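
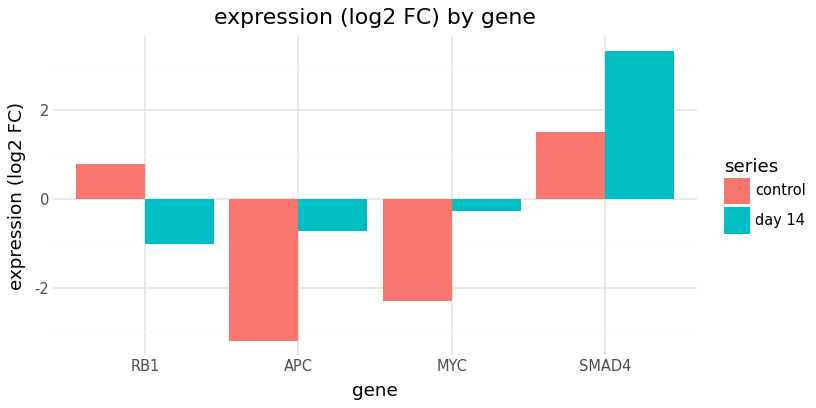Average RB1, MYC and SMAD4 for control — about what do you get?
(1 + -2 + 2) / 3 ≈ 0.

≈ 0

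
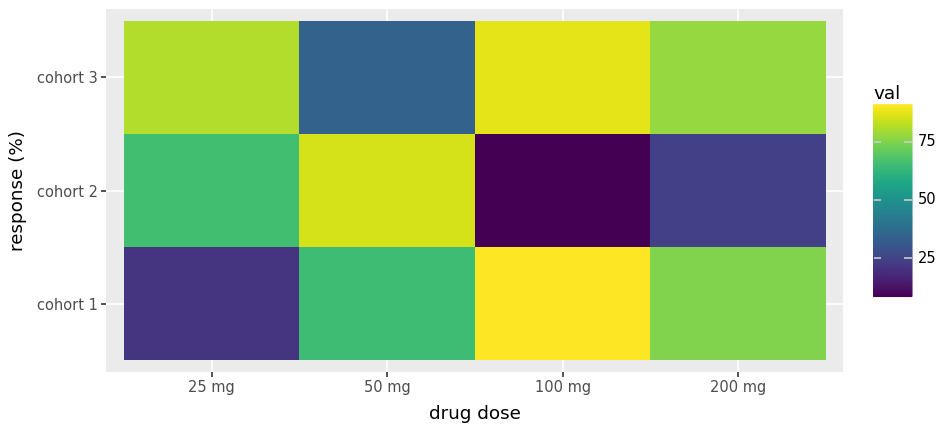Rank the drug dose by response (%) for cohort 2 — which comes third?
Top 4 for cohort 2: 50 mg ≈ 90, 25 mg ≈ 70, 200 mg ≈ 20, 100 mg ≈ 10.

200 mg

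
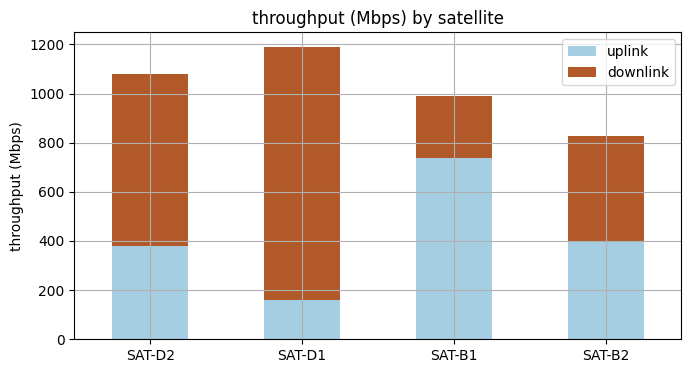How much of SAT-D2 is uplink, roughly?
≈ 400

uplink top ≈ 400, bottom ≈ 0; segment ≈ 400.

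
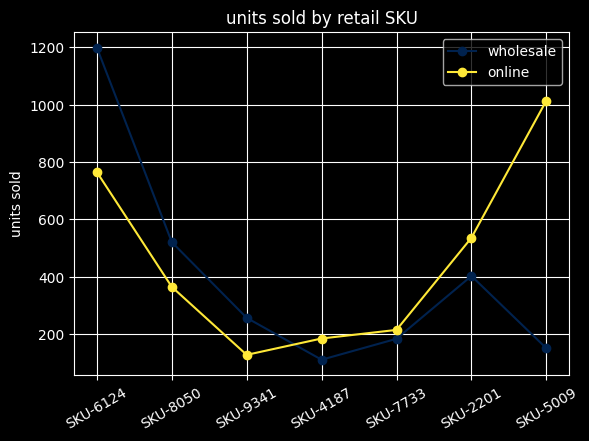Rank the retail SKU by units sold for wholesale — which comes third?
SKU-2201

Top 4 for wholesale: SKU-6124 ≈ 1200, SKU-8050 ≈ 500, SKU-2201 ≈ 400, SKU-9341 ≈ 300.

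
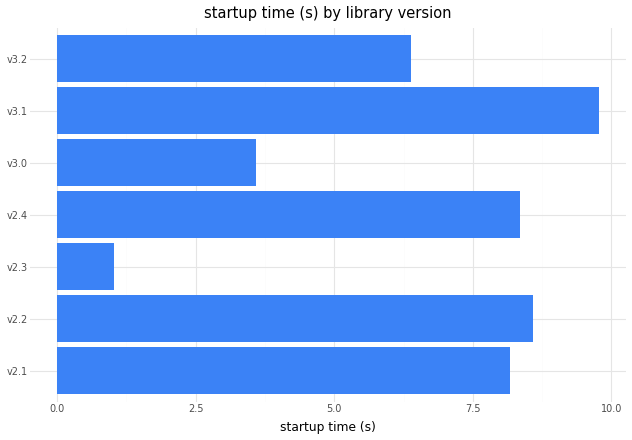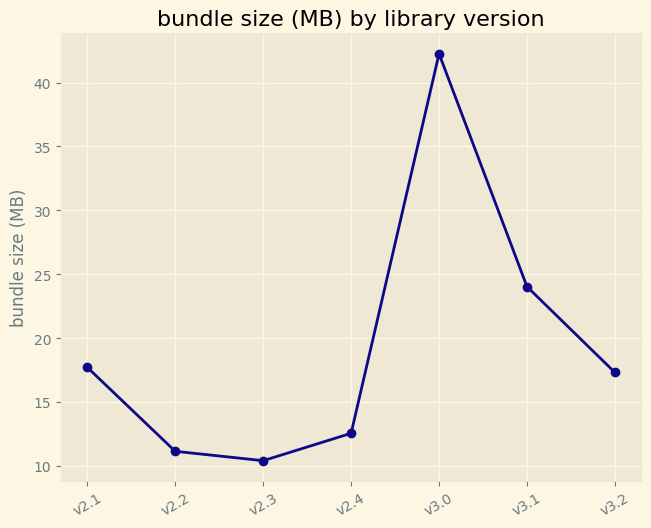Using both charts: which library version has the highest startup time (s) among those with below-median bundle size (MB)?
Chart 2 median bundle size (MB) ≈ 15; below-median library versions: v2.2, v2.3, v2.4. Among those, v2.2 has the highest startup time (s) (≈ 9).

v2.2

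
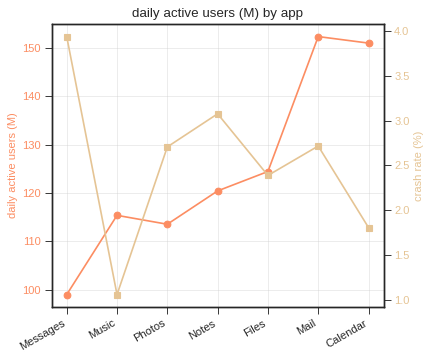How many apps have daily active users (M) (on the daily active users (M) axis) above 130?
Above 130: Mail, Calendar.

2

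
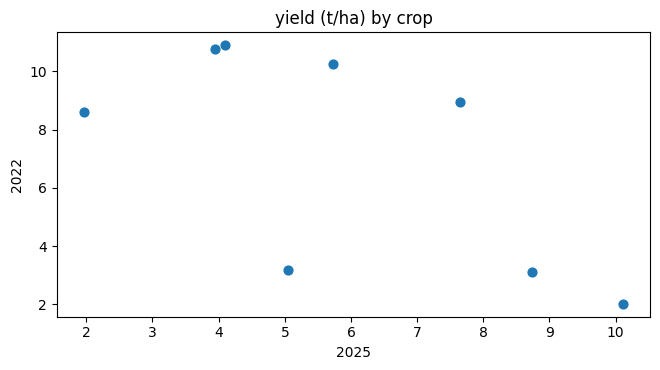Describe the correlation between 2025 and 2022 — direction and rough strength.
negative, moderate

Points are negatively correlated; moderate (|r| ≈ 0.6).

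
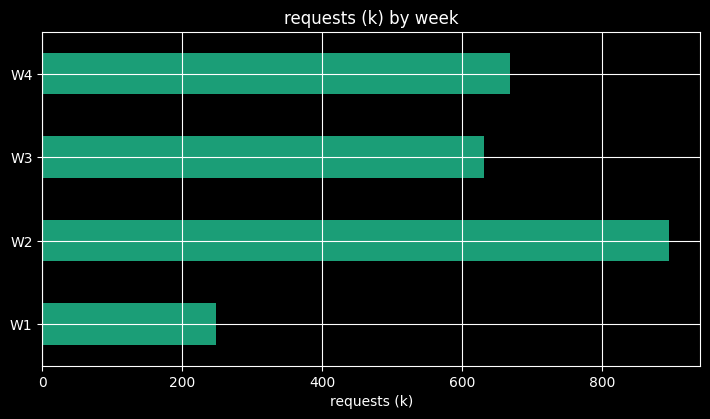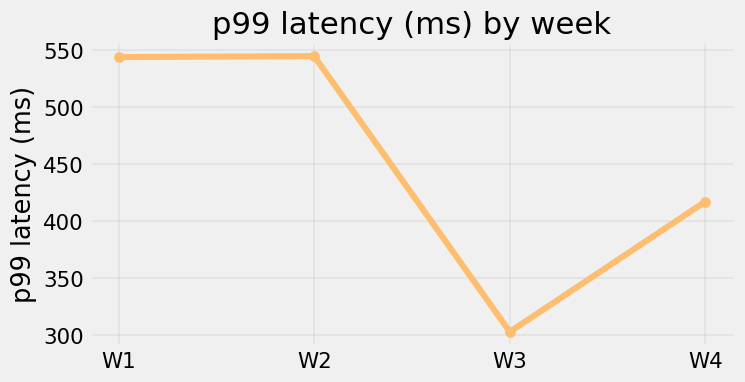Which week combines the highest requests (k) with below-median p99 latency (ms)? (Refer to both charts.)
Chart 2 median p99 latency (ms) ≈ 500; below-median weeks: W3, W4. Among those, W4 has the highest requests (k) (≈ 700).

W4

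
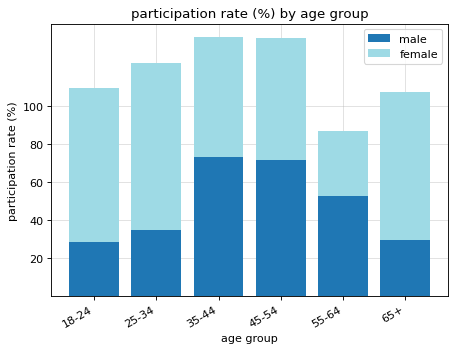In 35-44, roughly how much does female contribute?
≈ 60

female top ≈ 140, bottom ≈ 80; segment ≈ 60.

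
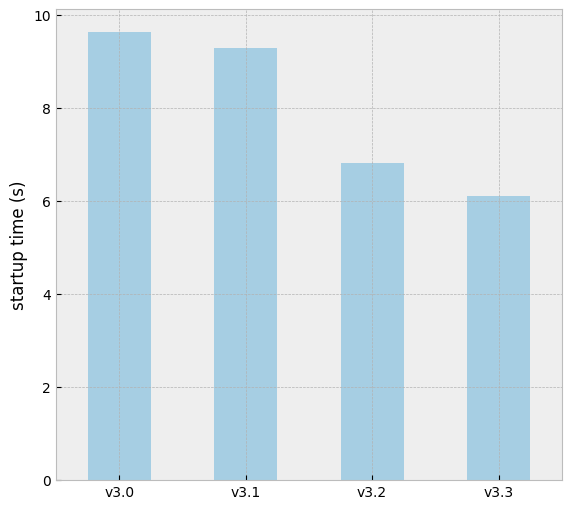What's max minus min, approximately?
≈ 4

Max v3.0 ≈ 10, min v3.3 ≈ 6; range ≈ 4.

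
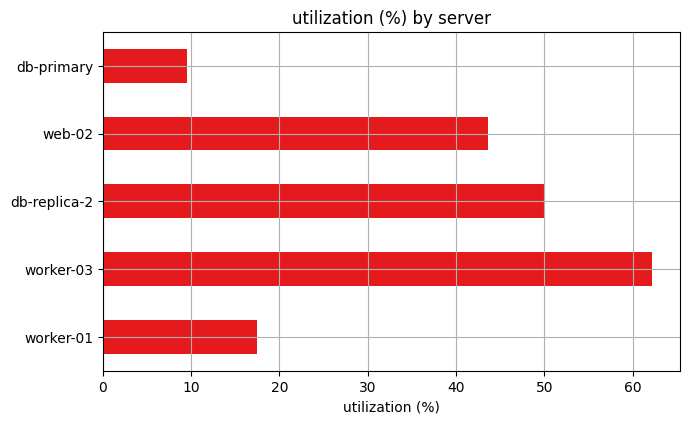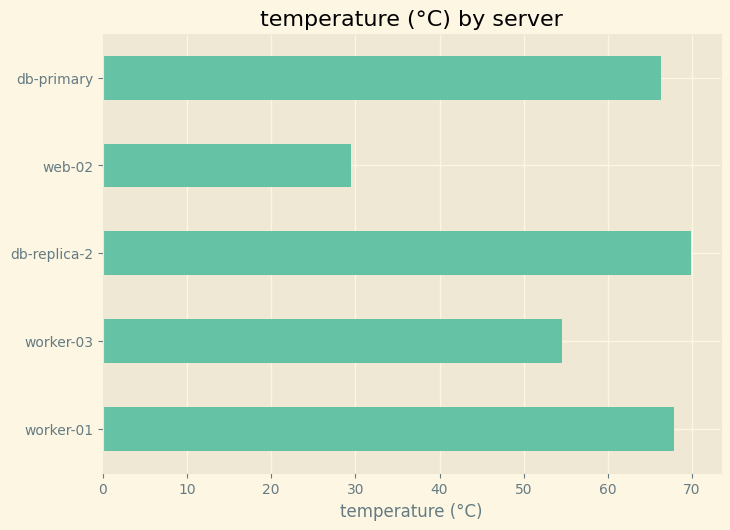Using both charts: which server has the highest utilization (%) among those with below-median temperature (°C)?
worker-03

Chart 2 median temperature (°C) ≈ 70; below-median servers: worker-03, web-02. Among those, worker-03 has the highest utilization (%) (≈ 60).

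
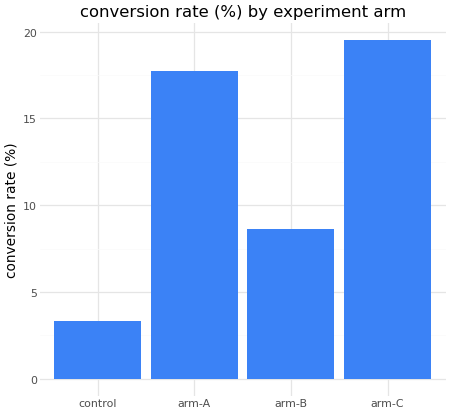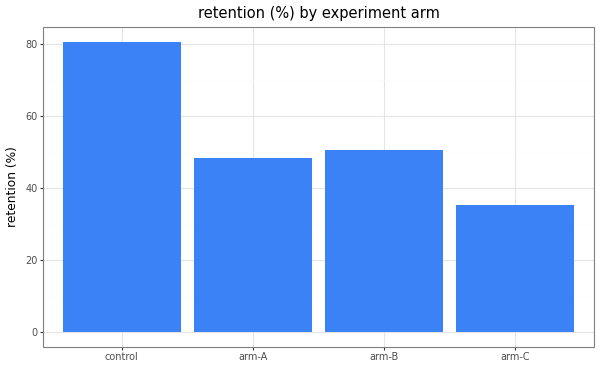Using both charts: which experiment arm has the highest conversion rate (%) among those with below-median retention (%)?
Chart 2 median retention (%) ≈ 50; below-median experiment arms: arm-A, arm-C. Among those, arm-C has the highest conversion rate (%) (≈ 20).

arm-C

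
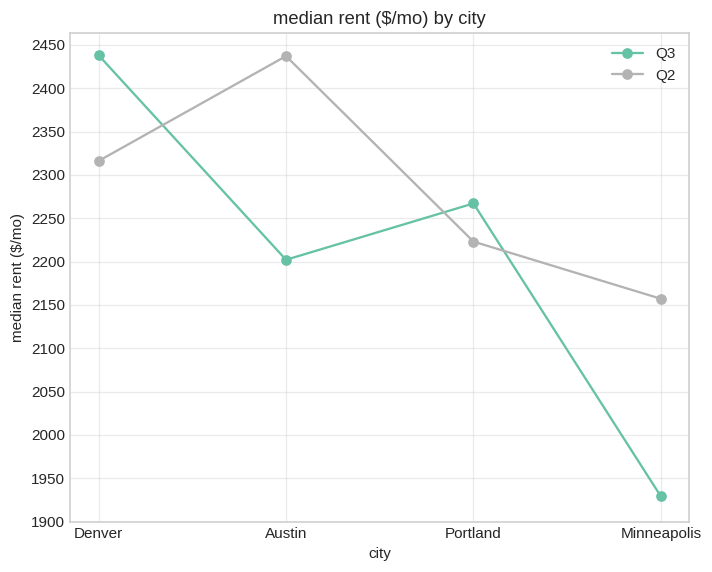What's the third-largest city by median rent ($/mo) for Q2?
Portland

Top 4 for Q2: Austin ≈ 2450, Denver ≈ 2300, Portland ≈ 2200, Minneapolis ≈ 2150.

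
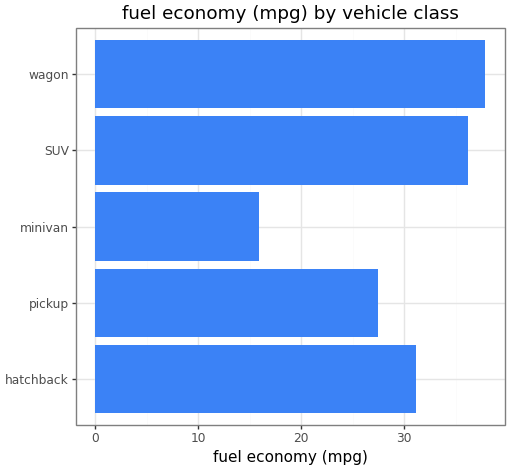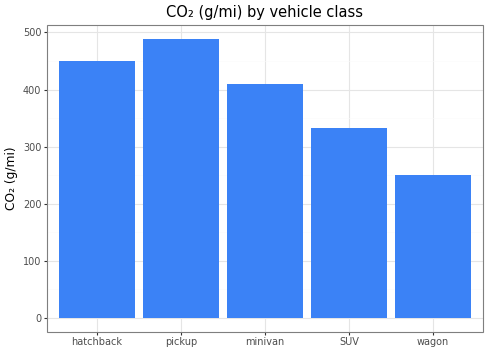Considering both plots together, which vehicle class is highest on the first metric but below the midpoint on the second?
Chart 2 median CO₂ (g/mi) ≈ 400; below-median vehicle classes: SUV, wagon. Among those, wagon has the highest fuel economy (mpg) (≈ 40).

wagon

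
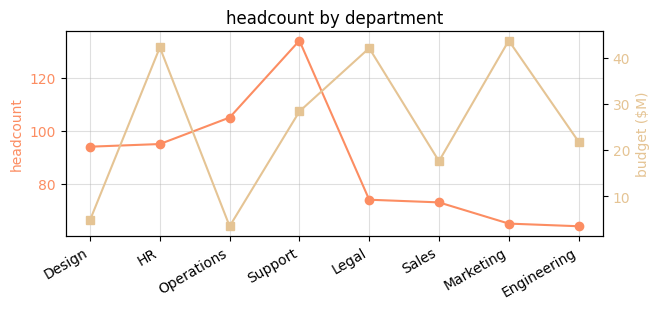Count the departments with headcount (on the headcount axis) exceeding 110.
1

Above 110: Support.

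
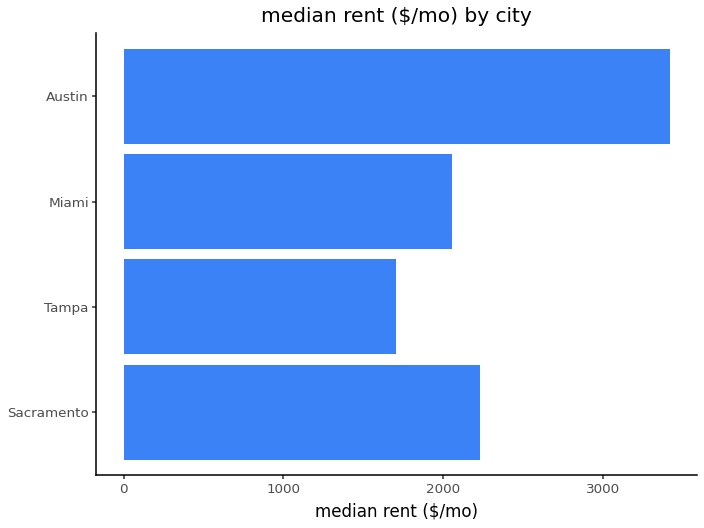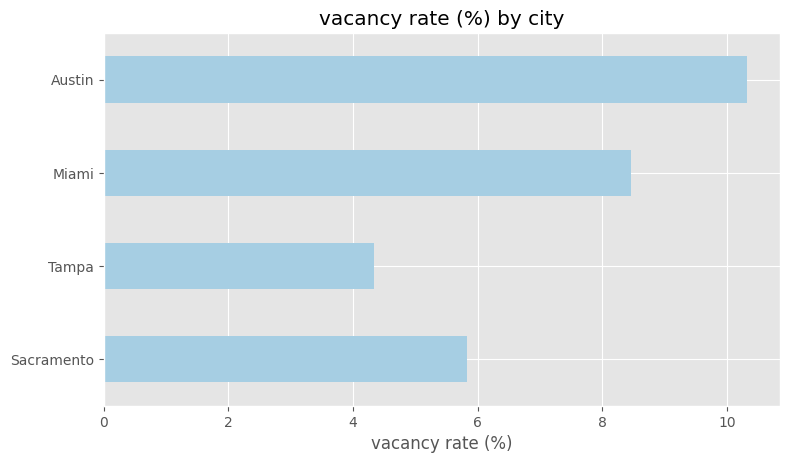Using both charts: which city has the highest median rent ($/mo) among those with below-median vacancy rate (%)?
Chart 2 median vacancy rate (%) ≈ 7; below-median cities: Sacramento, Tampa. Among those, Sacramento has the highest median rent ($/mo) (≈ 2000).

Sacramento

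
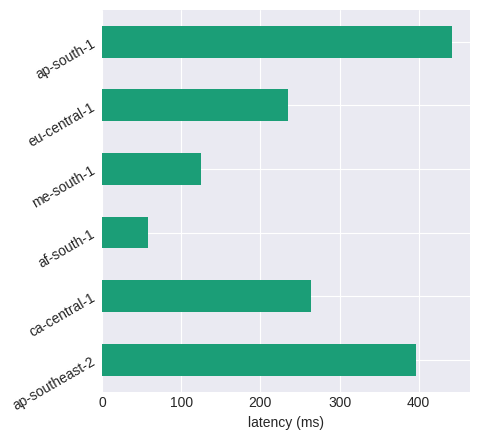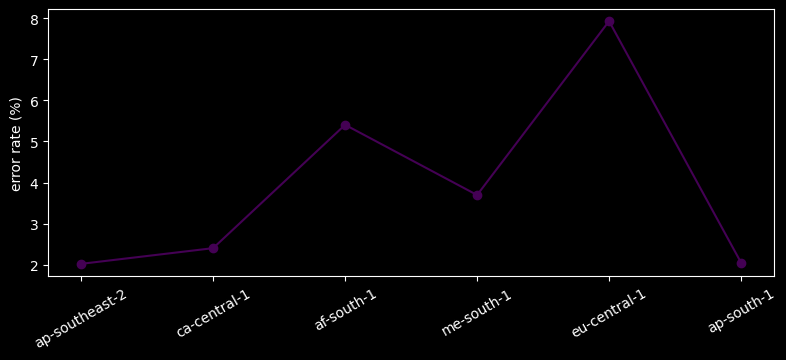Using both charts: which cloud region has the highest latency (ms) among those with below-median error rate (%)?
Chart 2 median error rate (%) ≈ 3; below-median cloud regions: ap-southeast-2, ca-central-1, ap-south-1. Among those, ap-south-1 has the highest latency (ms) (≈ 450).

ap-south-1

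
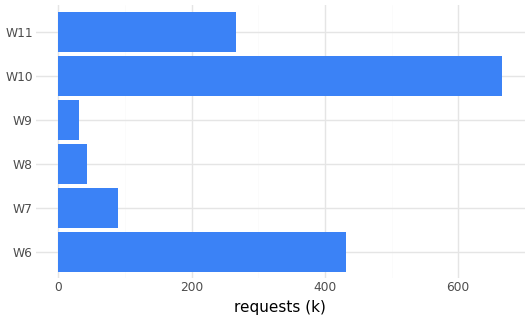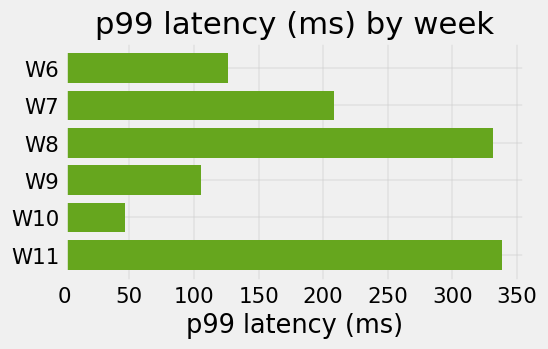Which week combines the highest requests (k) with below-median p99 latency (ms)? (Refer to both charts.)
Chart 2 median p99 latency (ms) ≈ 150; below-median weeks: W6, W9, W10. Among those, W10 has the highest requests (k) (≈ 700).

W10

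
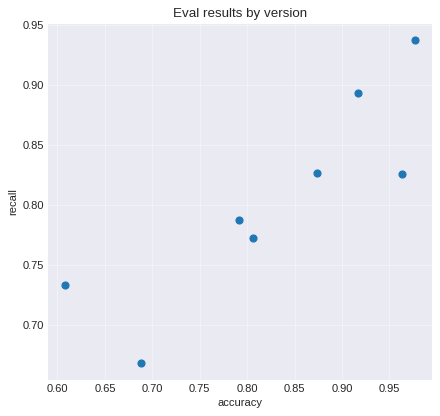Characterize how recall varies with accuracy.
positive, strong

Points are positively correlated; strong (|r| ≈ 0.9).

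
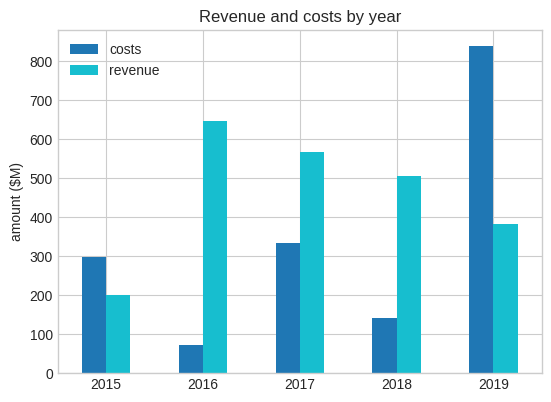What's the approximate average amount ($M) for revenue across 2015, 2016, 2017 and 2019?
≈ 450

(200 + 600 + 600 + 400) / 4 ≈ 450.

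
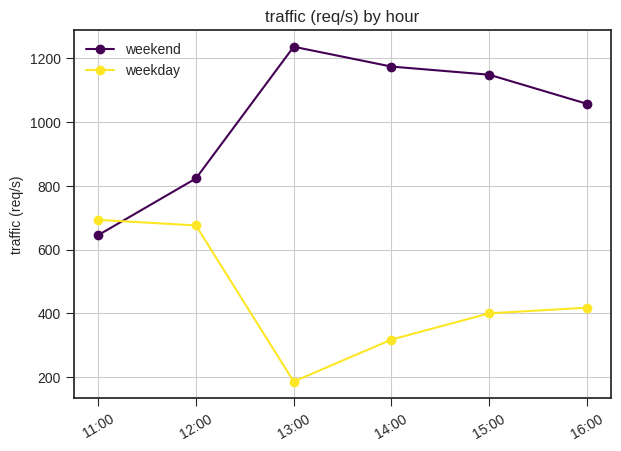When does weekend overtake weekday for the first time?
11:00: weekend ≈ 600 vs weekday ≈ 700 (not yet); 12:00: weekend ≈ 800 vs weekday ≈ 700 (first crossover).

12:00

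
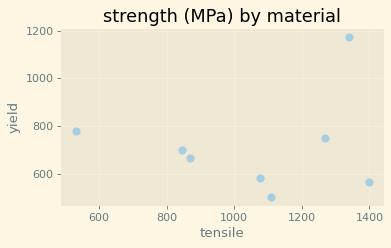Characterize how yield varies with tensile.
Points are roughly uncorrelated; weak (|r| ≈ 0.1).

no clear correlation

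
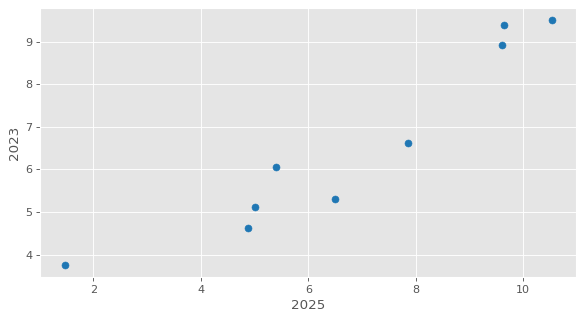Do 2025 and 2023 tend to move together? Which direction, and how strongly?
Points are positively correlated; strong (|r| ≈ 0.9).

positive, strong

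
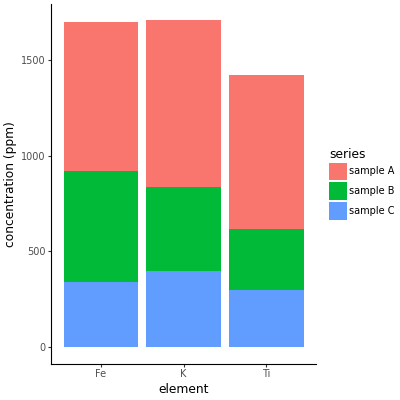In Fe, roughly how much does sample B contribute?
sample B top ≈ 1000, bottom ≈ 400; segment ≈ 600.

≈ 600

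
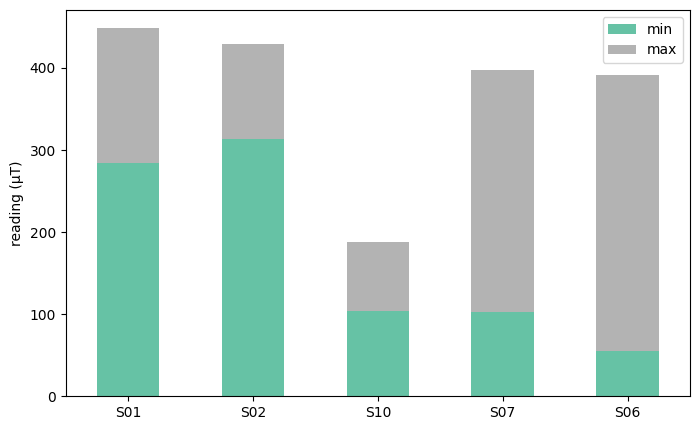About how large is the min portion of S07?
min top ≈ 100, bottom ≈ 0; segment ≈ 100.

≈ 100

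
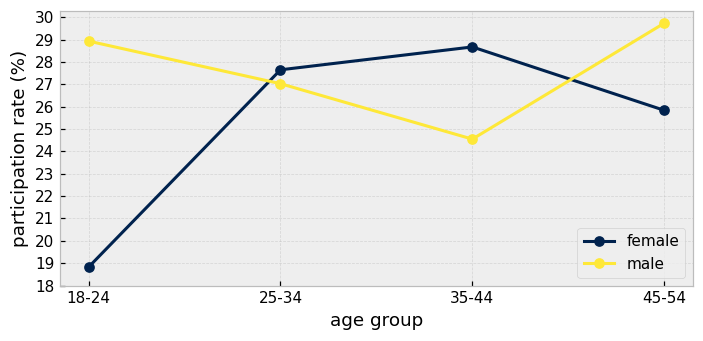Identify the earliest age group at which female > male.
18-24: female ≈ 19 vs male ≈ 29 (not yet); 25-34: female ≈ 28 vs male ≈ 27 (first crossover).

25-34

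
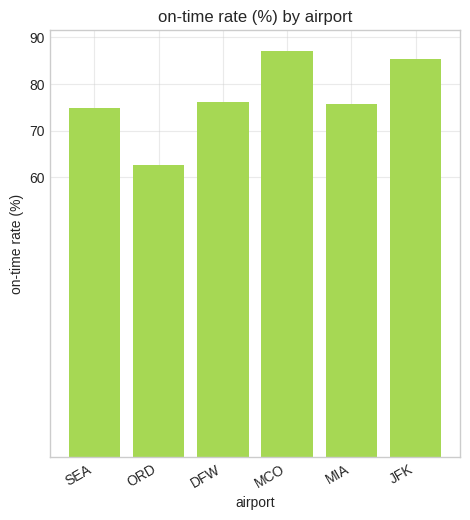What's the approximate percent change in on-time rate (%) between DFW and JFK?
≈ +12.5%

DFW ≈ 80, JFK ≈ 90; (90 − 80) / 80 ≈ +12.5%.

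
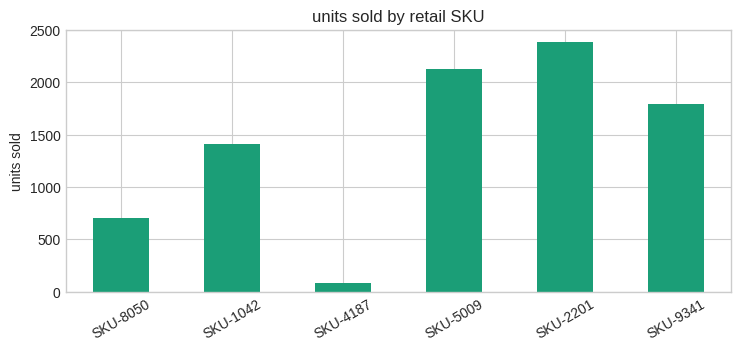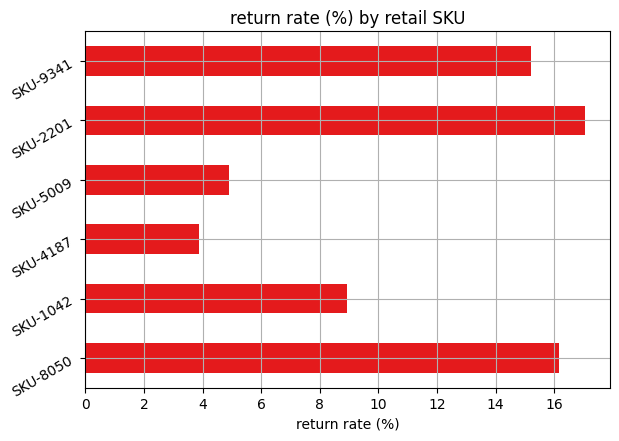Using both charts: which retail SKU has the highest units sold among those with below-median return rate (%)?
SKU-5009

Chart 2 median return rate (%) ≈ 12; below-median retail SKUs: SKU-1042, SKU-4187, SKU-5009. Among those, SKU-5009 has the highest units sold (≈ 2000).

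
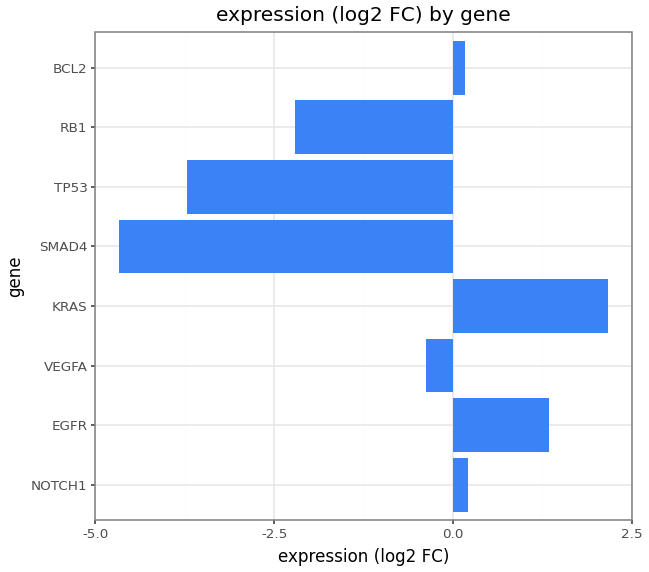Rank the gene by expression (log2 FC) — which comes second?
Top 3: KRAS ≈ 2, EGFR ≈ 1, NOTCH1 ≈ 0.

EGFR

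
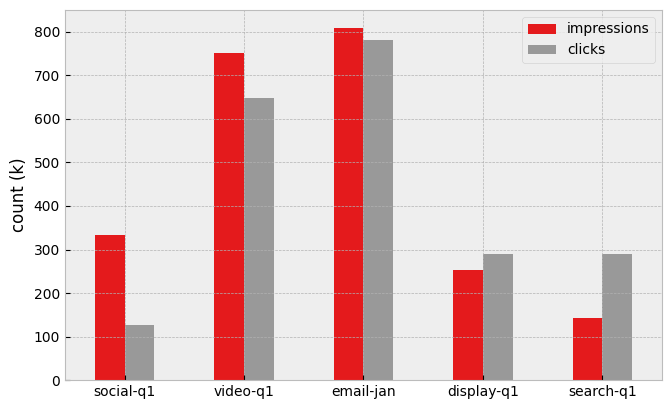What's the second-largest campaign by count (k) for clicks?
video-q1

Top 3 for clicks: email-jan ≈ 800, video-q1 ≈ 600, search-q1 ≈ 300.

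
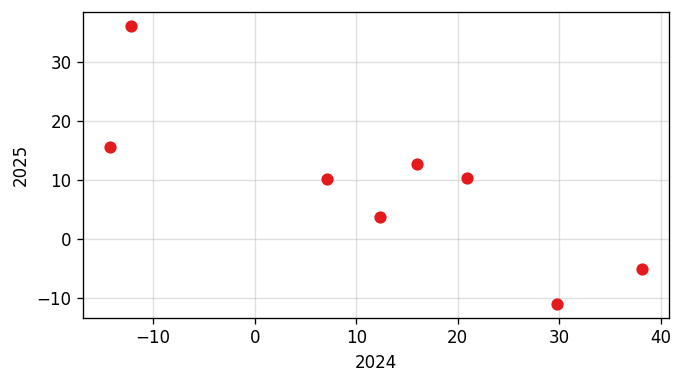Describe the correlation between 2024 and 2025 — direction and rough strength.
Points are negatively correlated; strong (|r| ≈ 0.8).

negative, strong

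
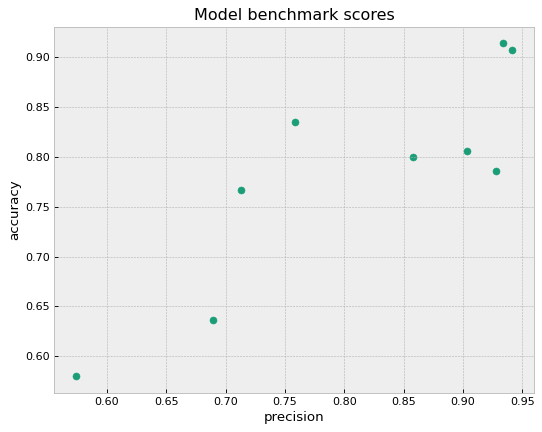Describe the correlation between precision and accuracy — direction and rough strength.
positive, strong

Points are positively correlated; strong (|r| ≈ 0.9).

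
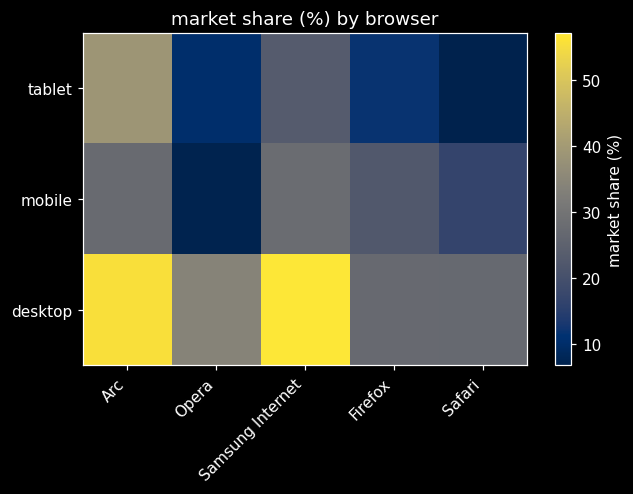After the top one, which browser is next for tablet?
Top 3 for tablet: Arc ≈ 40, Samsung Internet ≈ 25, Firefox ≈ 10.

Samsung Internet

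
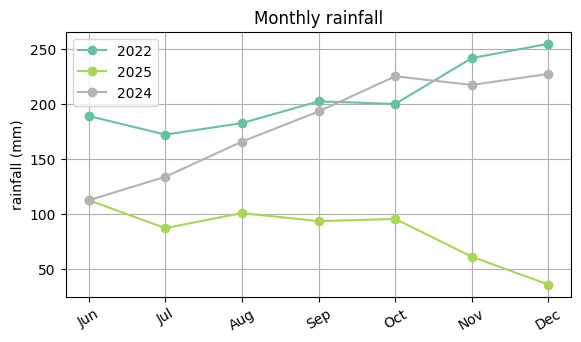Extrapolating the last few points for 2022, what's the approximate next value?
Last three: 200, 240, 260 → slope ≈ 30/step → next ≈ 290.

≈ 290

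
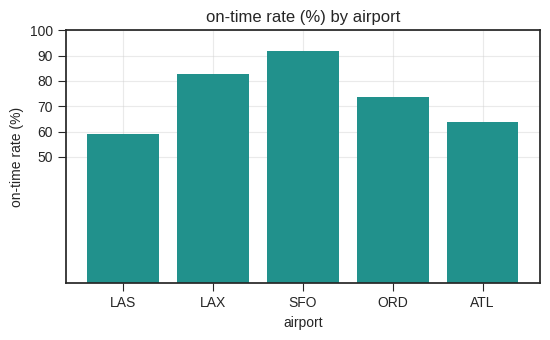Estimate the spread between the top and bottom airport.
≈ 30

Max SFO ≈ 90, min LAS ≈ 60; range ≈ 30.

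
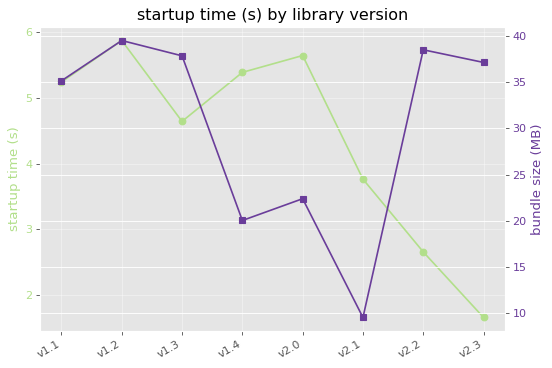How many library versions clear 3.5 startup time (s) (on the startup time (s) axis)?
6

Above 3.5: v1.1, v1.2, v1.3, v1.4, v2.0, v2.1.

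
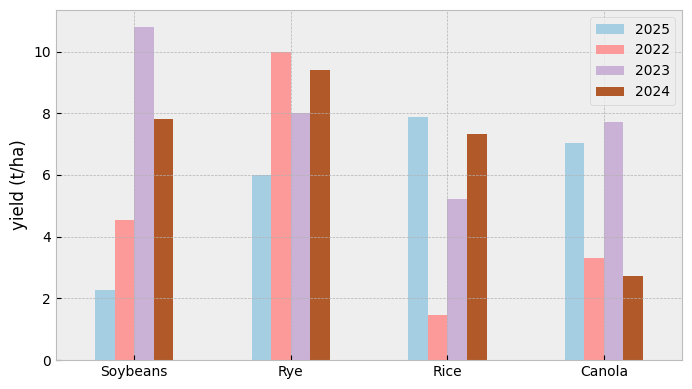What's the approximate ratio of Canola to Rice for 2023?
Canola ≈ 8, Rice ≈ 5; 8/5 ≈ 1.6.

≈ 1.6×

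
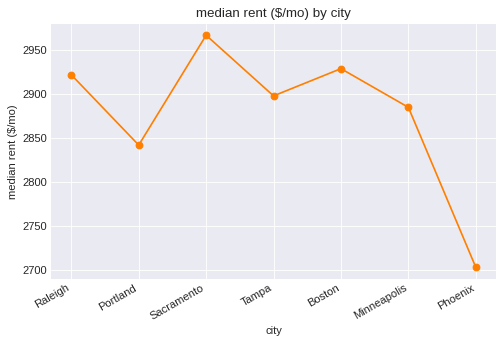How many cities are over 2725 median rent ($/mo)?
6

Above 2725: Raleigh, Portland, Sacramento, Tampa, Boston, Minneapolis.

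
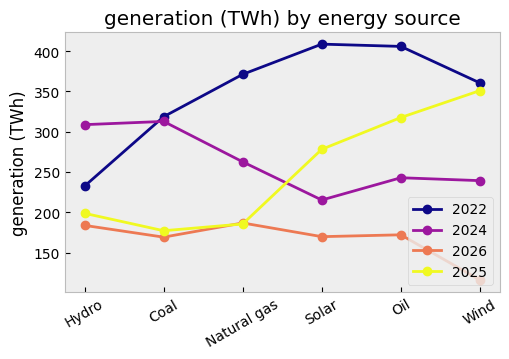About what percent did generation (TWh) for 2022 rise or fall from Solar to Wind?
Solar ≈ 400, Wind ≈ 350; (350 − 400) / 400 ≈ -12.5%.

≈ -12.5%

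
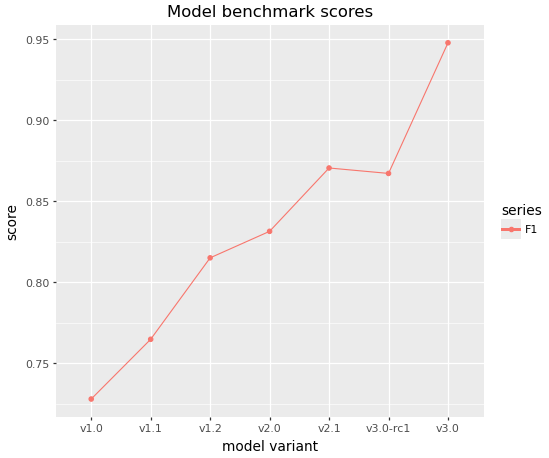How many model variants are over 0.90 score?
1

Above 0.90: v3.0.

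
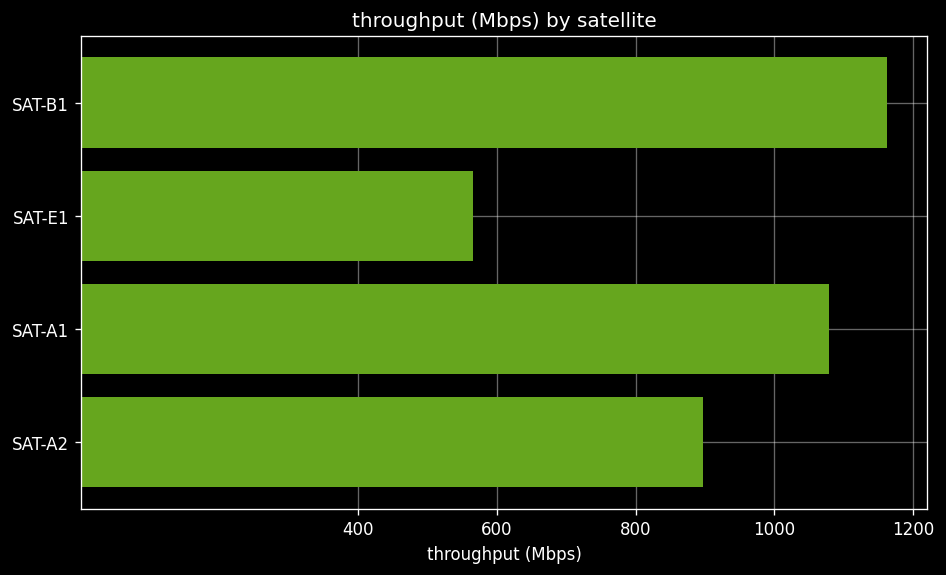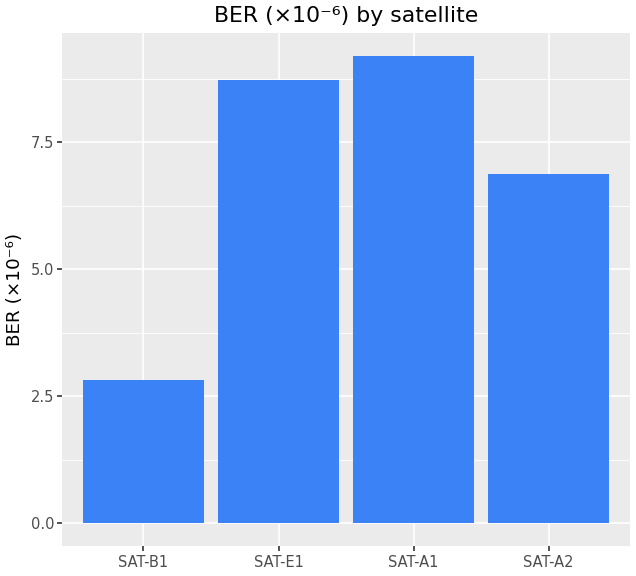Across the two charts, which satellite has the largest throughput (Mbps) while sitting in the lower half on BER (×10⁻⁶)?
Chart 2 median BER (×10⁻⁶) ≈ 8; below-median satellites: SAT-B1, SAT-A2. Among those, SAT-B1 has the highest throughput (Mbps) (≈ 1200).

SAT-B1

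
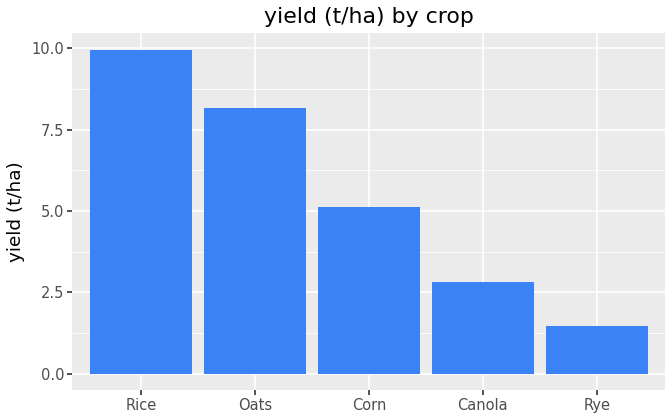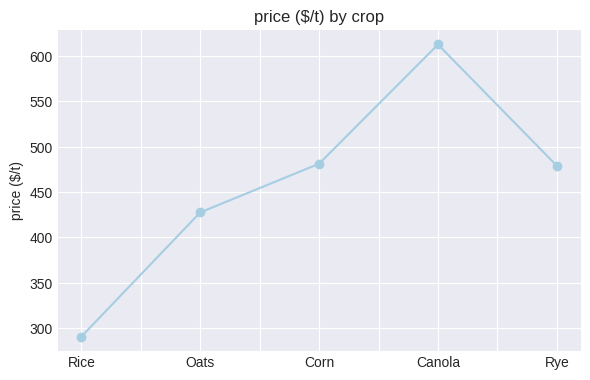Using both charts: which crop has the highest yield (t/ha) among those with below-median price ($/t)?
Rice

Chart 2 median price ($/t) ≈ 500; below-median crops: Rice, Oats. Among those, Rice has the highest yield (t/ha) (≈ 10).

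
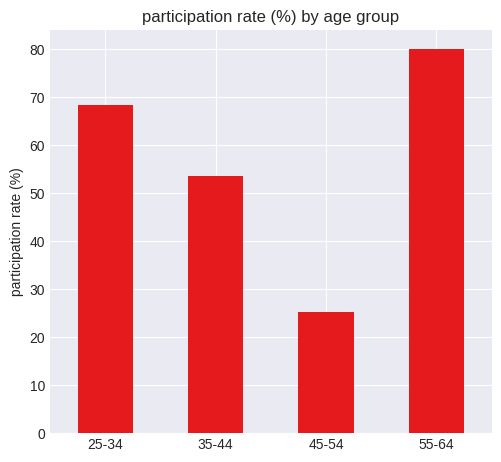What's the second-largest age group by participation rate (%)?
Top 3: 55-64 ≈ 80, 25-34 ≈ 70, 35-44 ≈ 50.

25-34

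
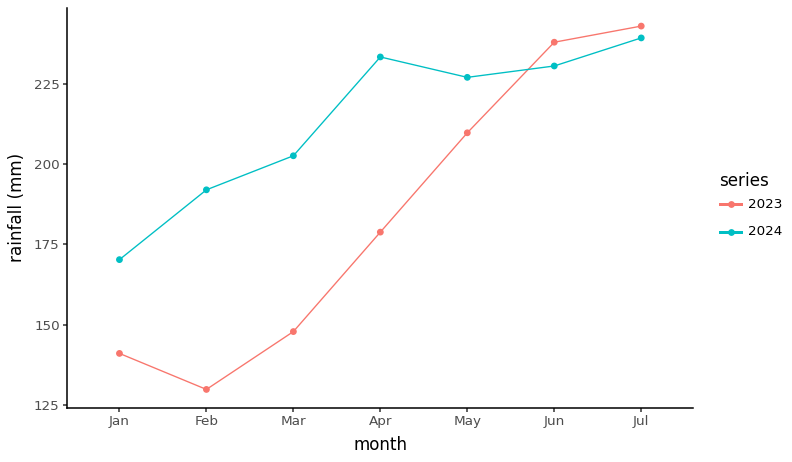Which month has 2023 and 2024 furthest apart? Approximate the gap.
Feb, ≈ 60 mm

Feb: 2023 ≈ 130, 2024 ≈ 190 → gap ≈ 60. Next-largest (Mar) is only ≈ 50.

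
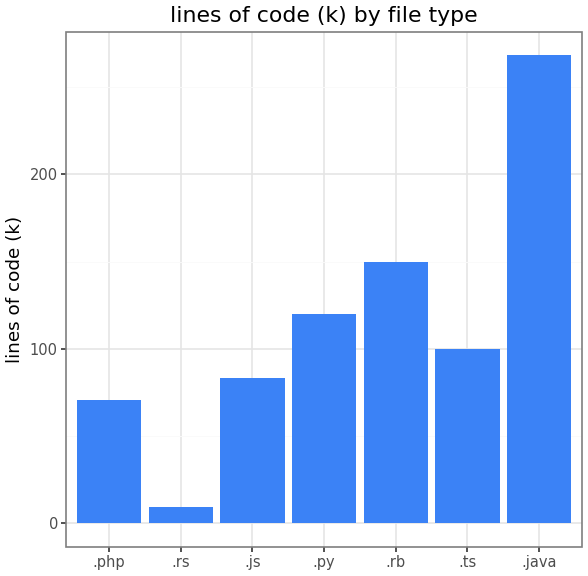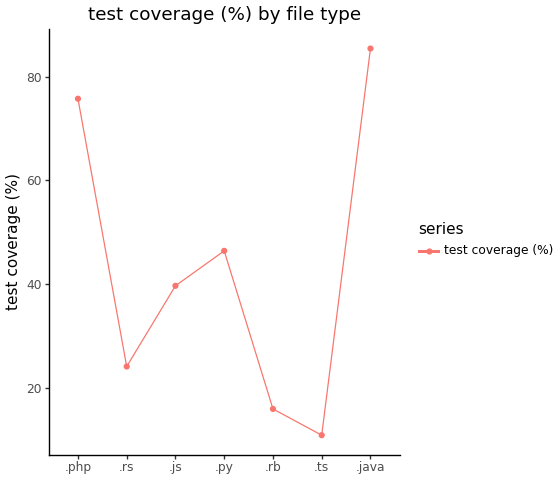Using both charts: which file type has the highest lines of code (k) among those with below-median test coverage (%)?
Chart 2 median test coverage (%) ≈ 40; below-median file types: .rs, .rb, .ts. Among those, .rb has the highest lines of code (k) (≈ 150).

.rb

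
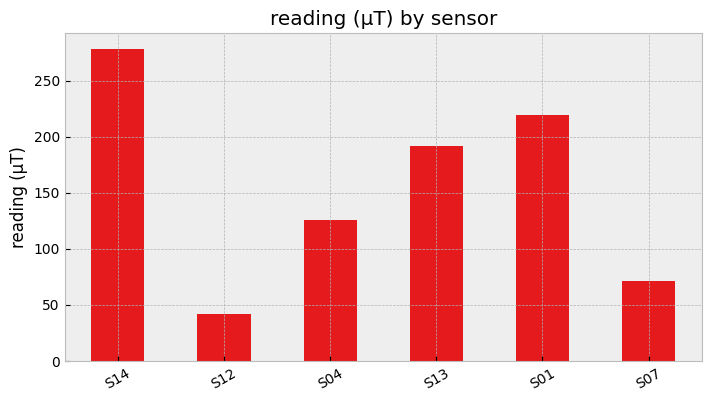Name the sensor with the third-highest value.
S13

Top 4: S14 ≈ 275, S01 ≈ 225, S13 ≈ 200, S04 ≈ 125.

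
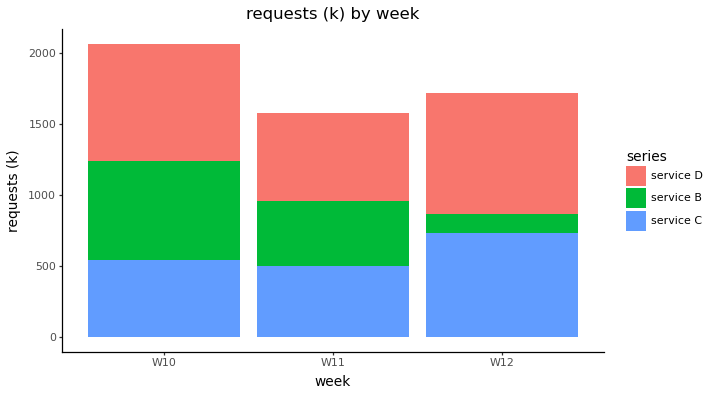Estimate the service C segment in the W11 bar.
≈ 600

service C top ≈ 600, bottom ≈ 0; segment ≈ 600.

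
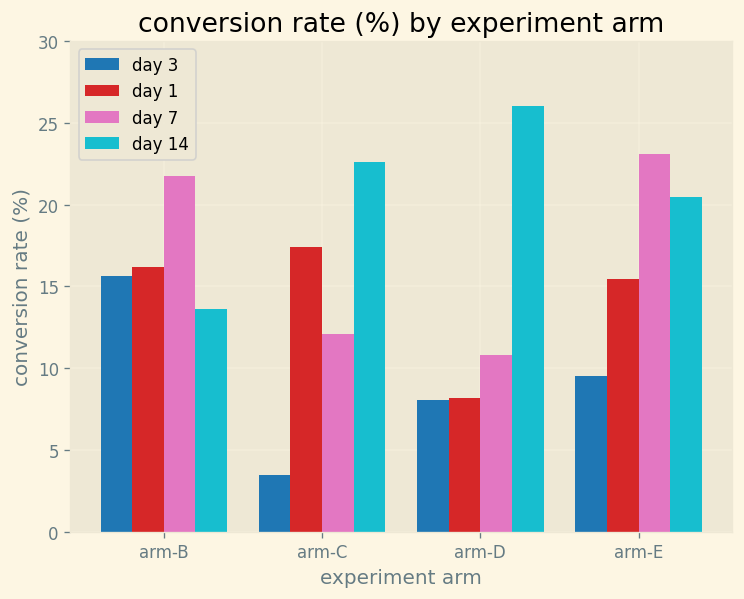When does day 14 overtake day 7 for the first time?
arm-B: day 14 ≈ 15 vs day 7 ≈ 20 (not yet); arm-C: day 14 ≈ 25 vs day 7 ≈ 10 (first crossover).

arm-C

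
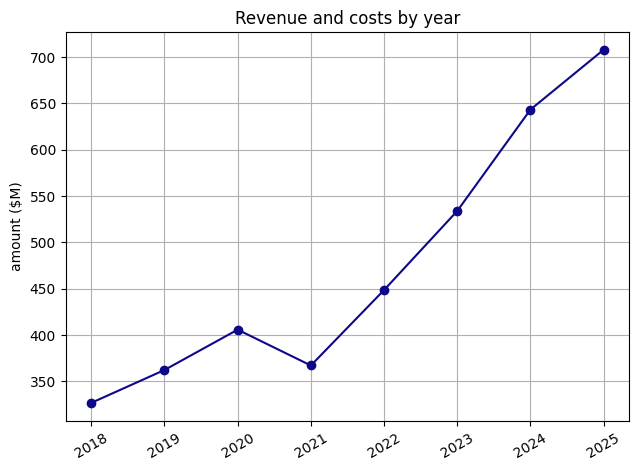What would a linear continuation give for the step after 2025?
≈ 775

Last three: 550, 650, 700 → slope ≈ 75/step → next ≈ 775.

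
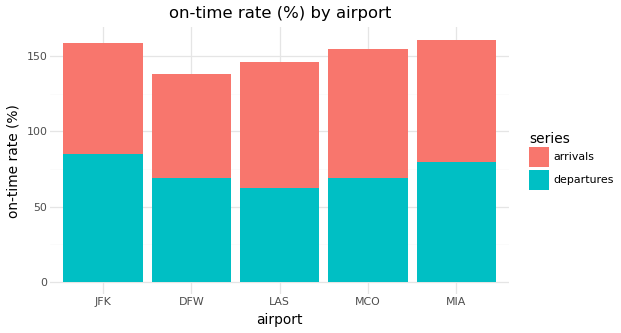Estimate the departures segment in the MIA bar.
departures top ≈ 80, bottom ≈ 0; segment ≈ 80.

≈ 80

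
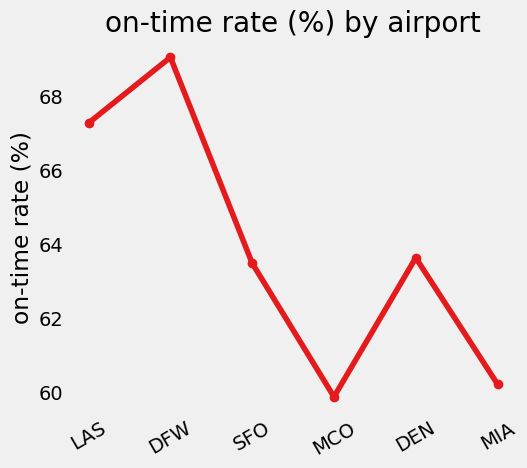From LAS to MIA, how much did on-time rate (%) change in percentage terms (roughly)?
≈ -10.4%

LAS ≈ 67, MIA ≈ 60; (60 − 67) / 67 ≈ -10.4%.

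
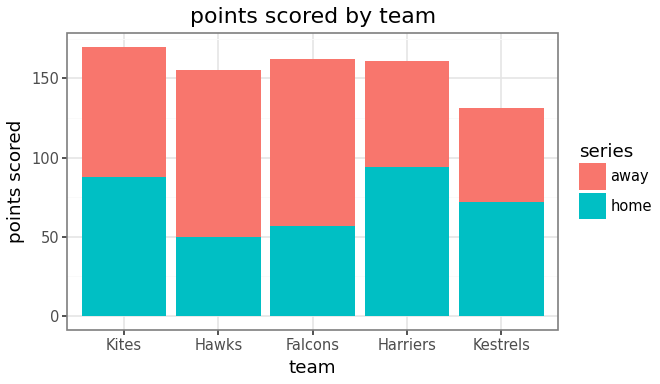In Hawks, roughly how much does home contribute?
≈ 40

home top ≈ 40, bottom ≈ 0; segment ≈ 40.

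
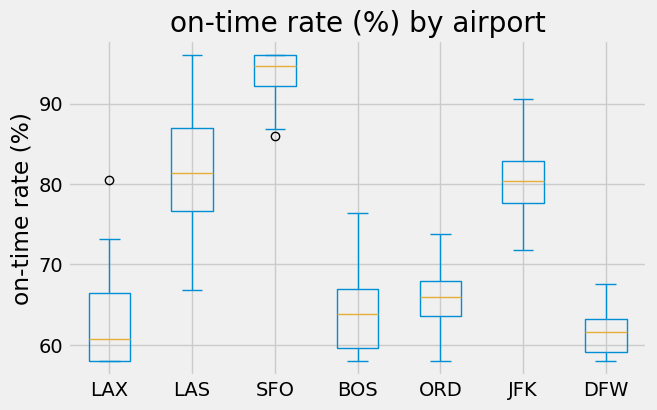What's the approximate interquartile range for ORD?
Q3 ≈ 70, Q1 ≈ 65; IQR ≈ 5.

≈ 5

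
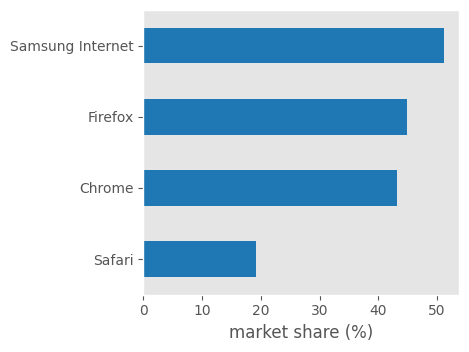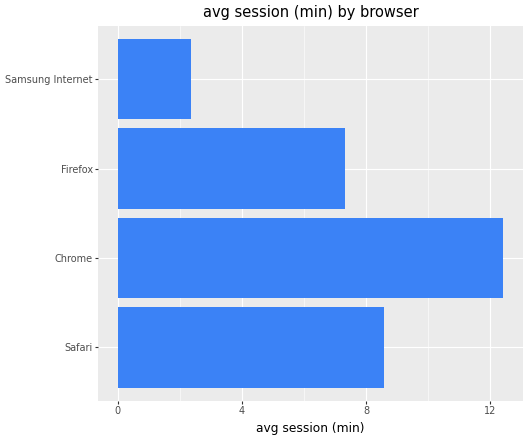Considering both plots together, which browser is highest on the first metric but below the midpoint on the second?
Chart 2 median avg session (min) ≈ 8; below-median browsers: Firefox, Samsung Internet. Among those, Samsung Internet has the highest market share (%) (≈ 50).

Samsung Internet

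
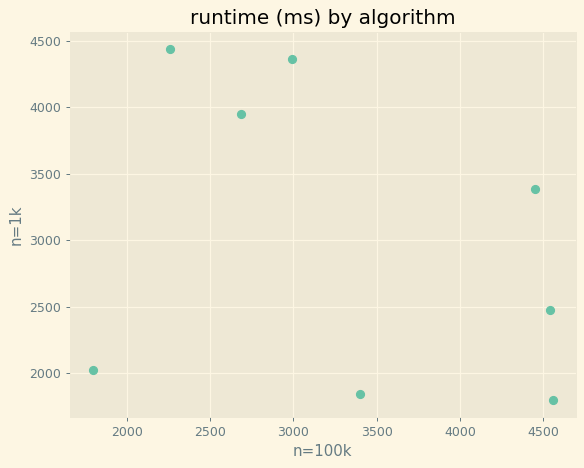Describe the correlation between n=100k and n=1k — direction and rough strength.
negative, weak

Points are negatively correlated; weak (|r| ≈ 0.3).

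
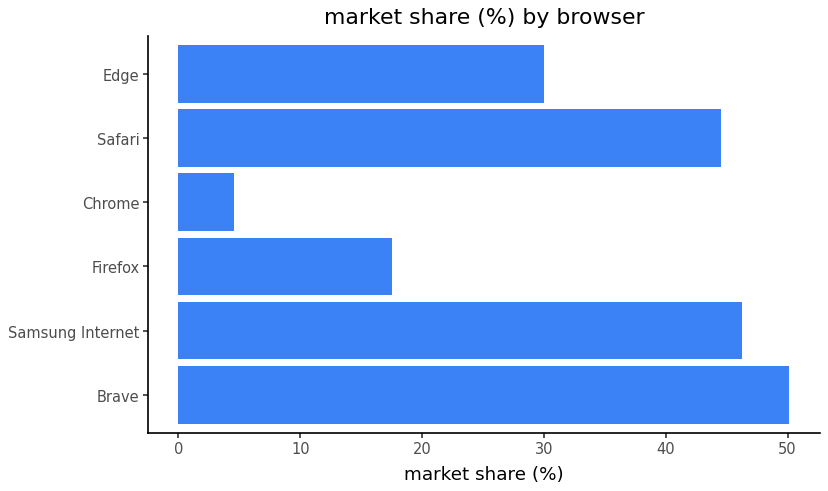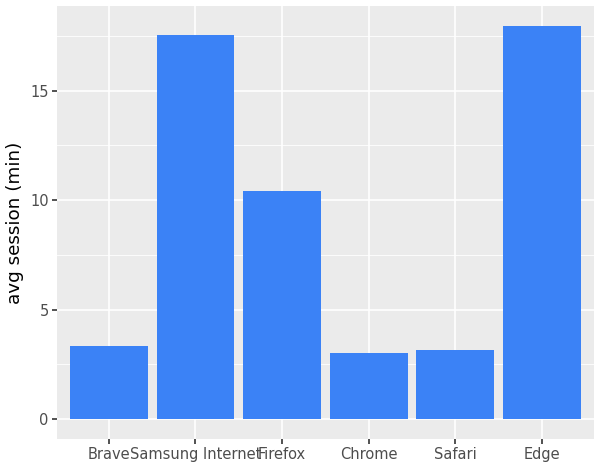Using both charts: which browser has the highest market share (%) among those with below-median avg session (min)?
Chart 2 median avg session (min) ≈ 6; below-median browsers: Brave, Chrome, Safari. Among those, Brave has the highest market share (%) (≈ 50).

Brave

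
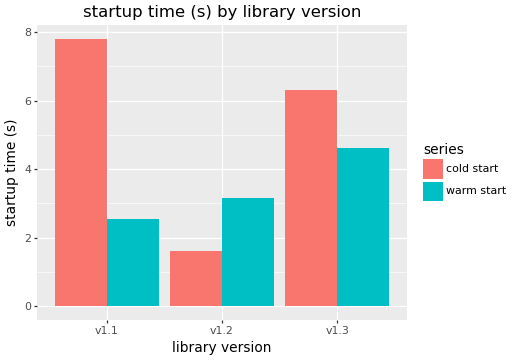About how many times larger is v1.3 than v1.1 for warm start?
v1.3 ≈ 5, v1.1 ≈ 3; 5/3 ≈ 1.67.

≈ 1.67×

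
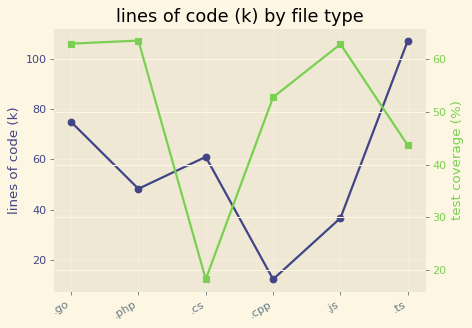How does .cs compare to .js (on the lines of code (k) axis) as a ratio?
.cs ≈ 60, .js ≈ 40; 60/40 ≈ 1.5.

≈ 1.5×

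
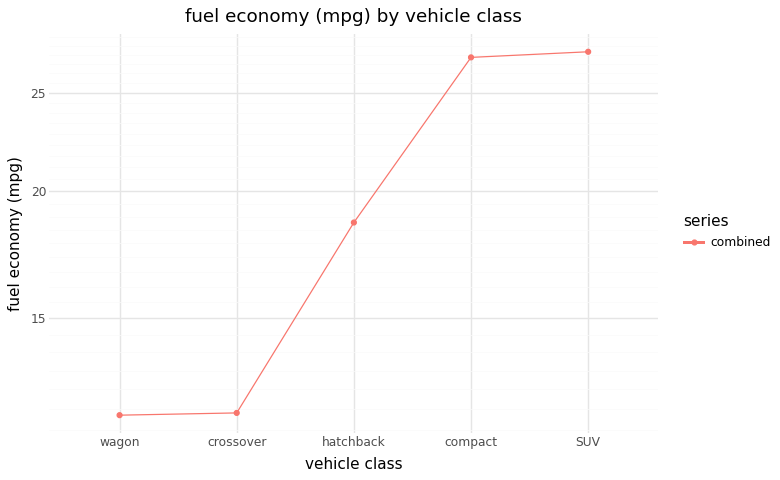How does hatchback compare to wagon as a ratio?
≈ 1.5×

hatchback ≈ 18, wagon ≈ 12; 18/12 ≈ 1.5.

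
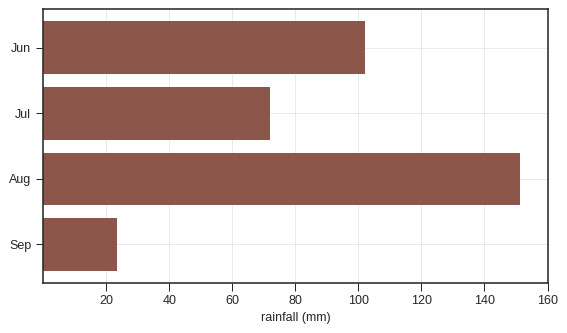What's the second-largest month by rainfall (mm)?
Jun

Top 3: Aug ≈ 160, Jun ≈ 100, Jul ≈ 80.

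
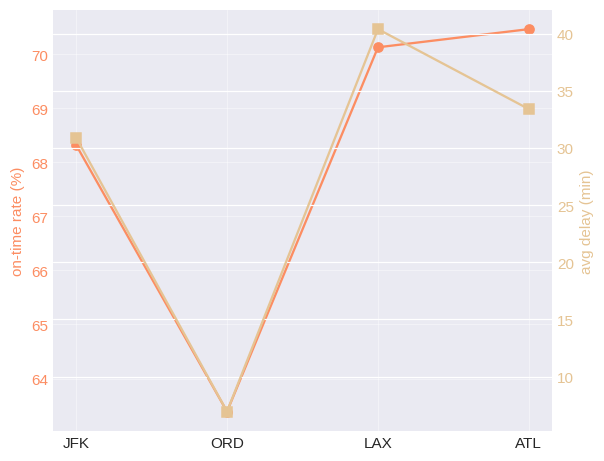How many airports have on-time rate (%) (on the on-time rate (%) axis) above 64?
3

Above 64: JFK, LAX, ATL.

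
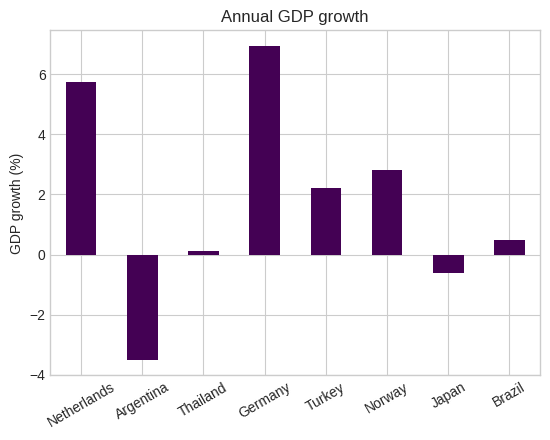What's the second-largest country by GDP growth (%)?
Top 3: Germany ≈ 7, Netherlands ≈ 6, Norway ≈ 3.

Netherlands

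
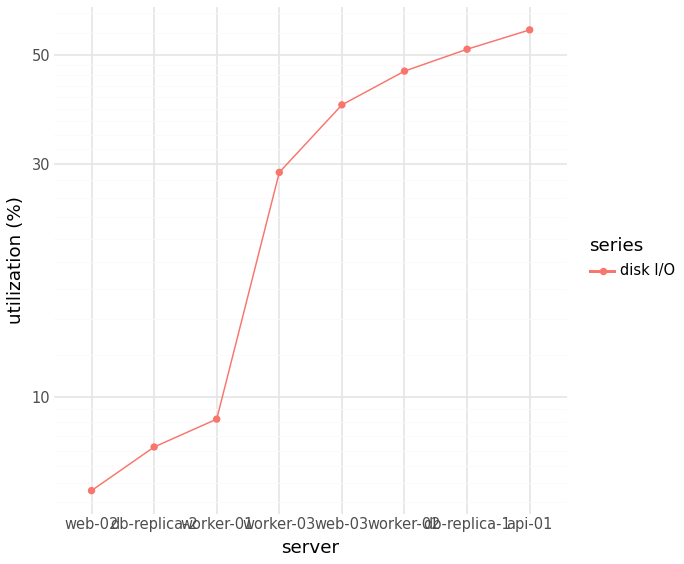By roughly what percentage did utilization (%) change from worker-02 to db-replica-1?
worker-02 ≈ 45, db-replica-1 ≈ 50; (50 − 45) / 45 ≈ +11.1%.

≈ +11.1%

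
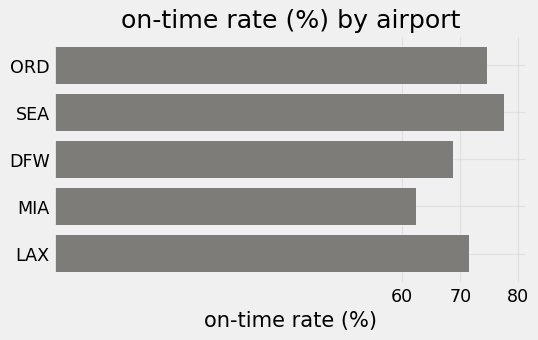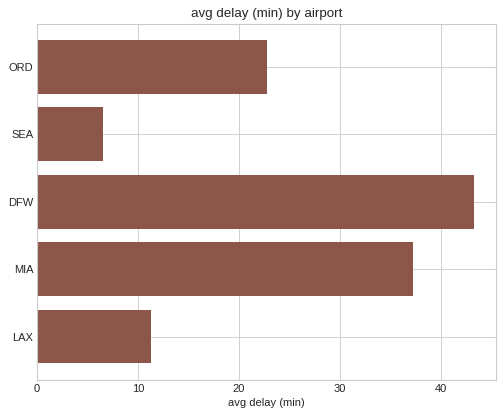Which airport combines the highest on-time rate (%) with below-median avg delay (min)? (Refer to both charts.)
Chart 2 median avg delay (min) ≈ 25; below-median airports: SEA, LAX. Among those, SEA has the highest on-time rate (%) (≈ 80).

SEA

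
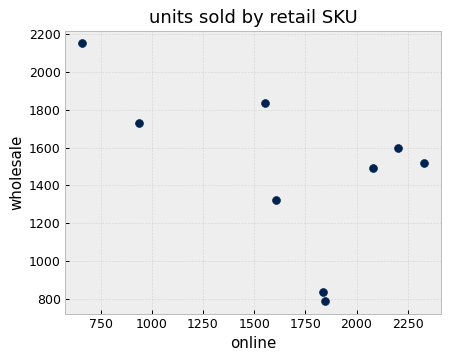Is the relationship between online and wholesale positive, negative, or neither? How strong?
Points are negatively correlated; moderate (|r| ≈ 0.5).

negative, moderate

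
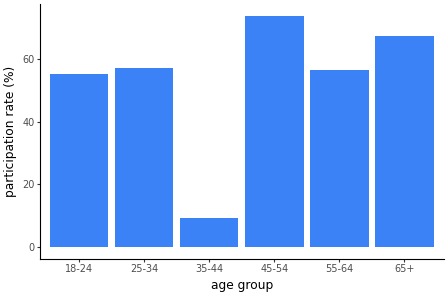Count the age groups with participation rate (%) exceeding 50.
Above 50: 18-24, 25-34, 45-54, 55-64, 65+.

5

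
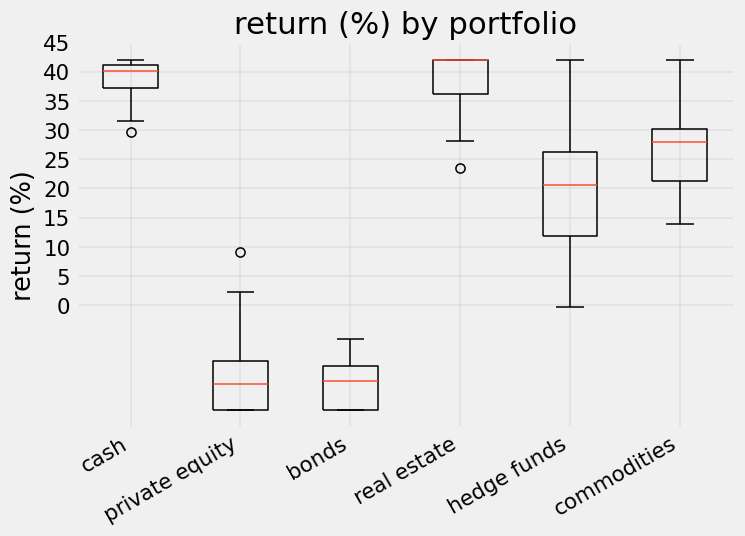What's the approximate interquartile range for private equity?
≈ 10

Q3 ≈ -10, Q1 ≈ -20; IQR ≈ 10.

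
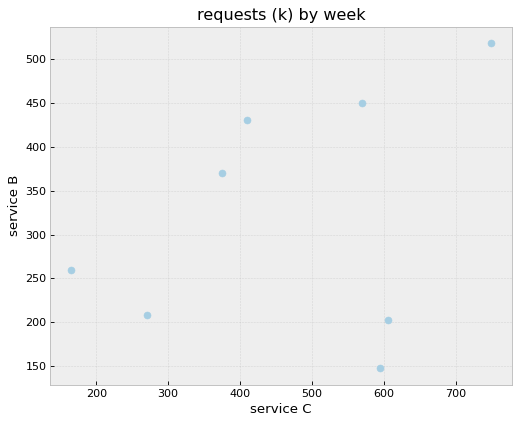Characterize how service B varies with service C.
Points are positively correlated; weak (|r| ≈ 0.3).

positive, weak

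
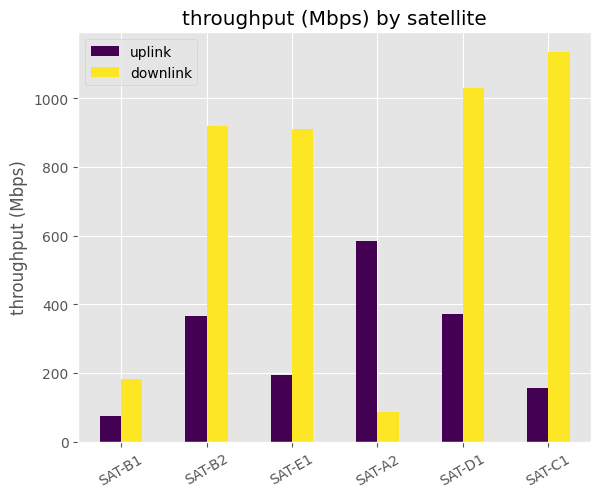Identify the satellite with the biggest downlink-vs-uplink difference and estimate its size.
SAT-C1, ≈ 900 Mbps

SAT-C1: downlink ≈ 1100, uplink ≈ 200 → gap ≈ 900. Next-largest (SAT-E1) is only ≈ 700.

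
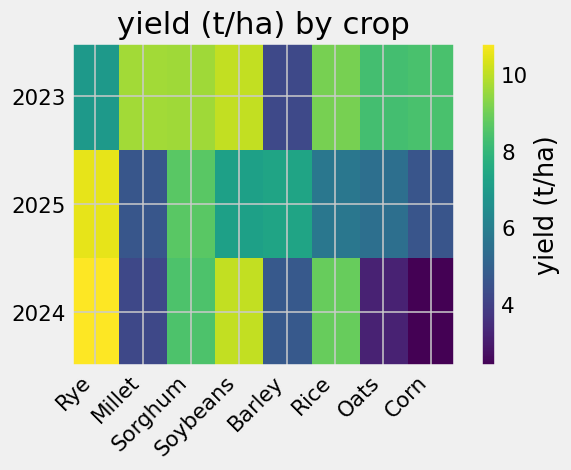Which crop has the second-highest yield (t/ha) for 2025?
Sorghum

Top 3 for 2025: Rye ≈ 11, Sorghum ≈ 9, Barley ≈ 7.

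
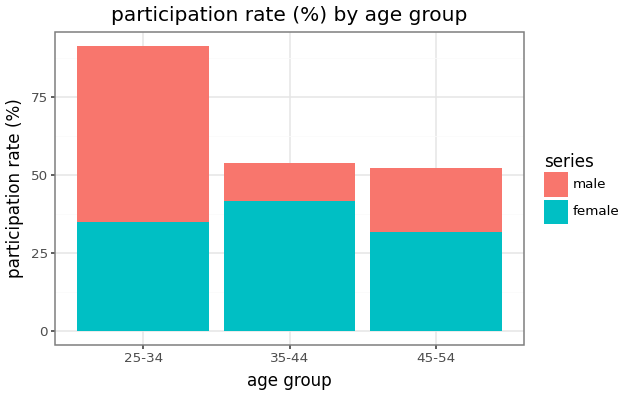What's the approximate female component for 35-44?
female top ≈ 40, bottom ≈ 0; segment ≈ 40.

≈ 40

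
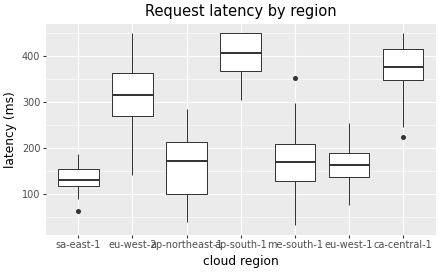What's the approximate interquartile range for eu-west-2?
Q3 ≈ 375, Q1 ≈ 275; IQR ≈ 100.

≈ 100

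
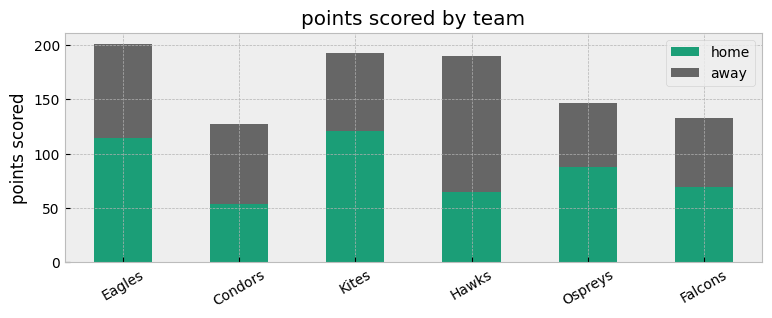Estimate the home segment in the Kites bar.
≈ 120

home top ≈ 120, bottom ≈ 0; segment ≈ 120.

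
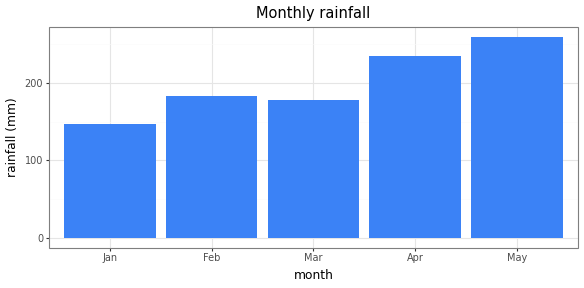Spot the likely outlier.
May

May ≈ 250; the rest sit between ≈ 150 and ≈ 225.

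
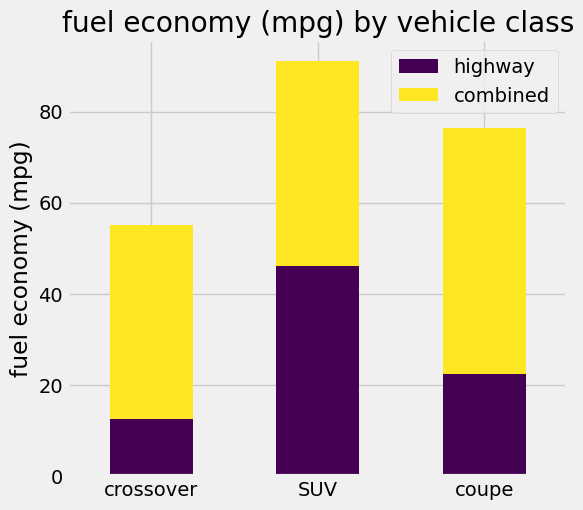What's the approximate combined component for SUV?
≈ 40

combined top ≈ 90, bottom ≈ 50; segment ≈ 40.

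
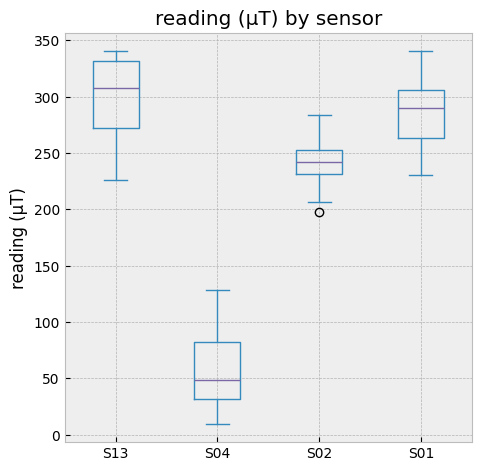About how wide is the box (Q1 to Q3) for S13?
Q3 ≈ 340, Q1 ≈ 280; IQR ≈ 60.

≈ 60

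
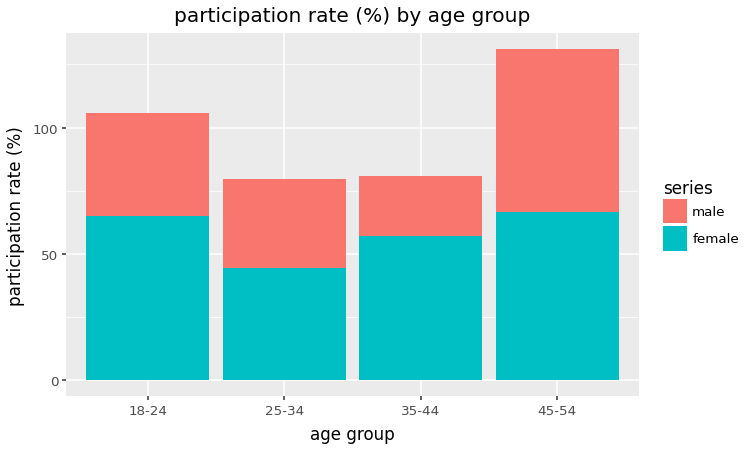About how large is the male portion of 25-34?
≈ 40

male top ≈ 80, bottom ≈ 40; segment ≈ 40.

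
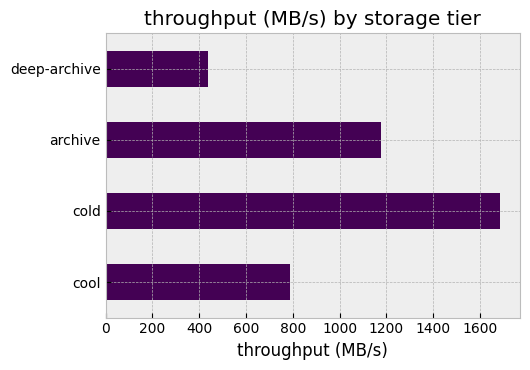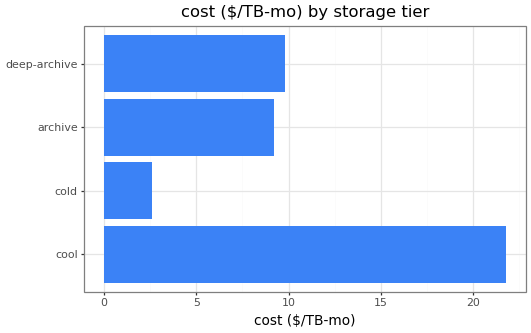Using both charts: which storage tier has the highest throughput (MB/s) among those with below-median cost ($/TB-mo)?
Chart 2 median cost ($/TB-mo) ≈ 10; below-median storage tiers: cold, archive. Among those, cold has the highest throughput (MB/s) (≈ 1600).

cold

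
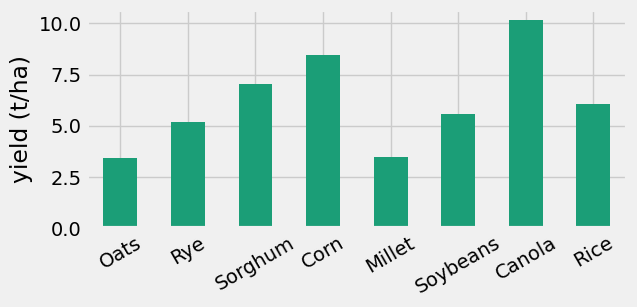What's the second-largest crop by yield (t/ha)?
Corn

Top 3: Canola ≈ 10, Corn ≈ 8, Sorghum ≈ 7.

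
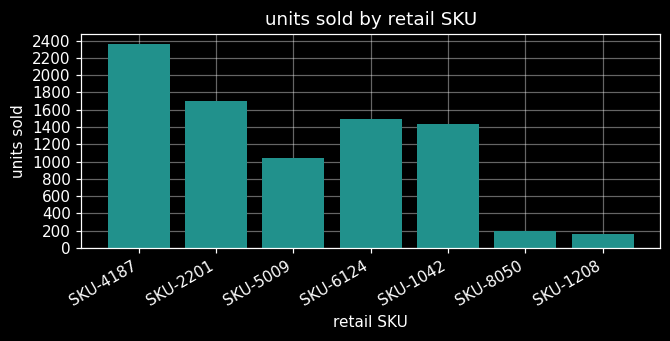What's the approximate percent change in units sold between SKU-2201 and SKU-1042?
SKU-2201 ≈ 1600, SKU-1042 ≈ 1400; (1400 − 1600) / 1600 ≈ -12.5%.

≈ -12.5%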